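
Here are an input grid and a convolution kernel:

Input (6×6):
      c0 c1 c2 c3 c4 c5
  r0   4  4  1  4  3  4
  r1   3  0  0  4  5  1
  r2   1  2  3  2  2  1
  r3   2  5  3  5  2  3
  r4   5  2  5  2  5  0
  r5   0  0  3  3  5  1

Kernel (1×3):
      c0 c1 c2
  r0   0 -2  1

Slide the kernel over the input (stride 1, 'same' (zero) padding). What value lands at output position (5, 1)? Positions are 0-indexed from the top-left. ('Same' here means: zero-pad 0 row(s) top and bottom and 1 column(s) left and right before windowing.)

The receptive field on the zero-padded input at this output position is [0 0 3]. Elementwise product with the kernel and sum: 0·-2 + 3·1.

3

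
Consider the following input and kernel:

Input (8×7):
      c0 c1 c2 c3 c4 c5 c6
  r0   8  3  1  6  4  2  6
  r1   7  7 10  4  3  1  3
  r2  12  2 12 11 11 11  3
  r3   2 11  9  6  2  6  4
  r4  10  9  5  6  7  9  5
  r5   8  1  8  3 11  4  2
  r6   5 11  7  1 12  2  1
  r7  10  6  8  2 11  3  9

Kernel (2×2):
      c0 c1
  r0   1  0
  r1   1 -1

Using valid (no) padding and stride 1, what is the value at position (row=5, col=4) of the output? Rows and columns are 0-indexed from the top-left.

The receptive field on the input at this output position is [11 4 / 12 2]. Elementwise product with the kernel and sum: 11·1 + 12·1 + 2·-1.

21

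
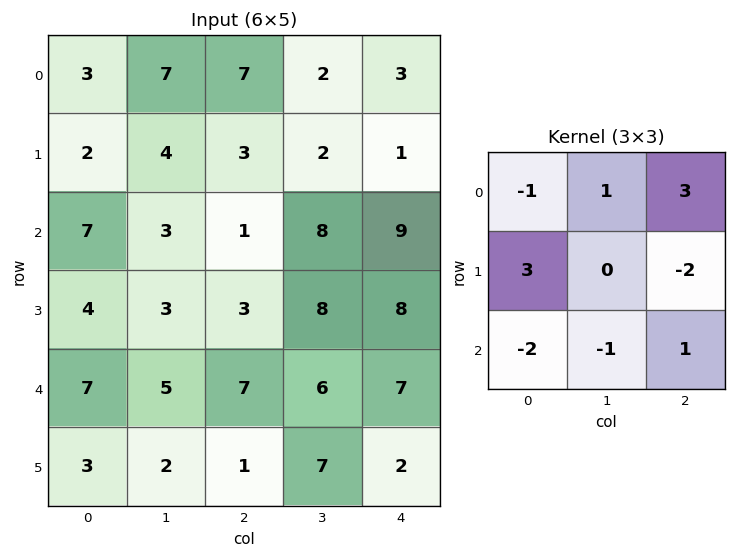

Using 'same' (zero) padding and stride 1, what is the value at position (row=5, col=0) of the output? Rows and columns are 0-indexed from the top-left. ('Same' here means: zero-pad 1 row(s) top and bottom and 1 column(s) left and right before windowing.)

18

The receptive field on the zero-padded input at this output position is [0 7 5 / 0 3 2 / 0 0 0]. Elementwise product with the kernel and sum: 0·-1 + 7·1 + 5·3 + 0·3 + 2·-2 + 0·-2 + 0·-1 + 0·1.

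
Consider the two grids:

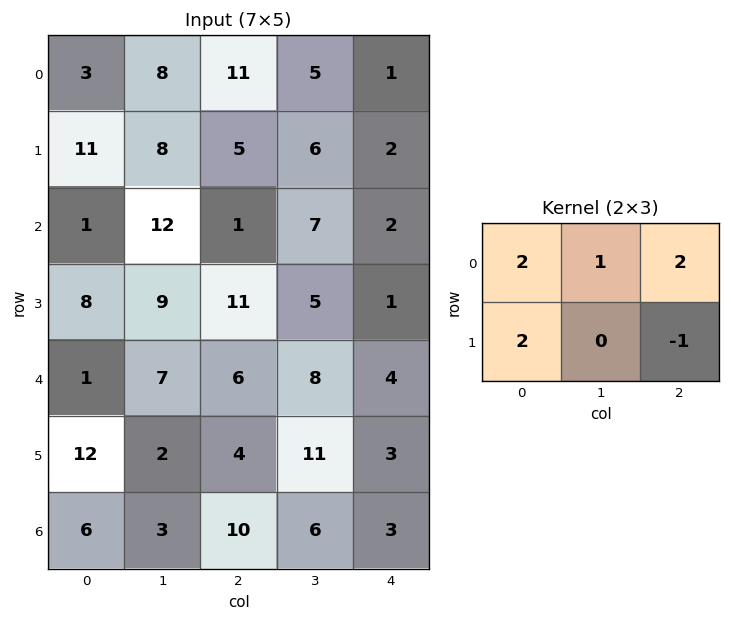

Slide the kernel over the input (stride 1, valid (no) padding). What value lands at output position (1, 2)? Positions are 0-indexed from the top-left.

The receptive field on the input at this output position is [5 6 2 / 1 7 2]. Elementwise product with the kernel and sum: 5·2 + 6·1 + 2·2 + 1·2 + 2·-1.

20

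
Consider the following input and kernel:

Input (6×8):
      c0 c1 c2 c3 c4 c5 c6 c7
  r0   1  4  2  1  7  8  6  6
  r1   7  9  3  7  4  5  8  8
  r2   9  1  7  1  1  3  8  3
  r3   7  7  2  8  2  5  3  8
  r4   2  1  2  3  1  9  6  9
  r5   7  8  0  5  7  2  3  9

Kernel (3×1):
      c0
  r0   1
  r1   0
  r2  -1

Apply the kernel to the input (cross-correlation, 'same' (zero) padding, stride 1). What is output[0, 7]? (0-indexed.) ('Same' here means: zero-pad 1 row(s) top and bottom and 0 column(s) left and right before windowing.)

-8

The receptive field on the zero-padded input at this output position is [0 / 6 / 8]. Elementwise product with the kernel and sum: 0·1 + 8·-1.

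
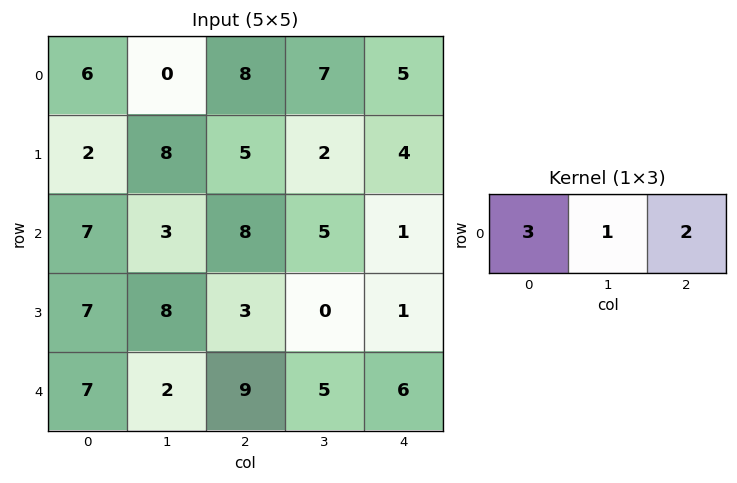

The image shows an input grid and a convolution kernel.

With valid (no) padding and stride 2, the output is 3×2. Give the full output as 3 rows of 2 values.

34 41
40 31
41 44

Output[0,0]: The receptive field on the input at this output position is [6 0 8]. Elementwise product with the kernel and sum: 6·3 + 0·1 + 8·2.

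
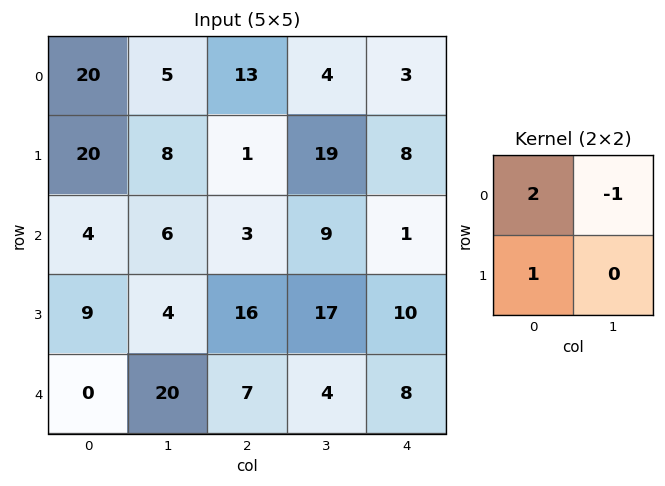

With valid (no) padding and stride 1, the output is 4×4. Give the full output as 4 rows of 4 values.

55 5 23 24
36 21 -14 39
11 13 13 34
14 12 22 28

Output[0,0]: The receptive field on the input at this output position is [20 5 / 20 8]. Elementwise product with the kernel and sum: 20·2 + 5·-1 + 20·1.
Output[0,1]: The receptive field on the input at this output position is [5 13 / 8 1]. Elementwise product with the kernel and sum: 5·2 + 13·-1 + 8·1.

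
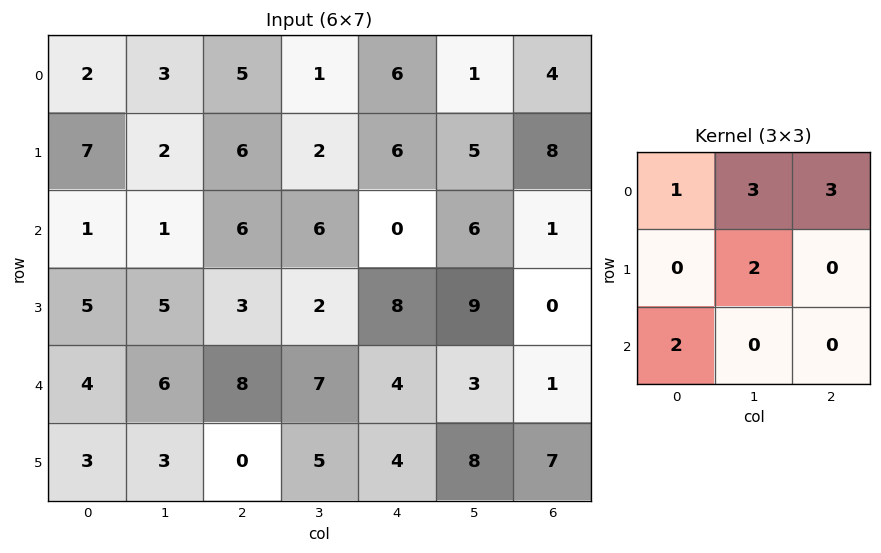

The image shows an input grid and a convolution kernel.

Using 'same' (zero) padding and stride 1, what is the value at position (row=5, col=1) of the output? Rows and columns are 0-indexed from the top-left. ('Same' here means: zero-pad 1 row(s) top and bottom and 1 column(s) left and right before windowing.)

52

The receptive field on the zero-padded input at this output position is [4 6 8 / 3 3 0 / 0 0 0]. Elementwise product with the kernel and sum: 4·1 + 6·3 + 8·3 + 3·2 + 0·2.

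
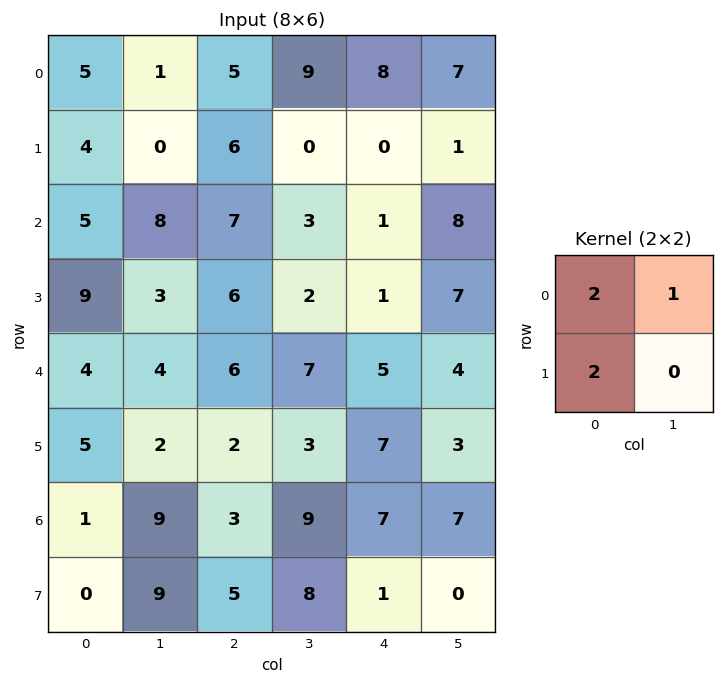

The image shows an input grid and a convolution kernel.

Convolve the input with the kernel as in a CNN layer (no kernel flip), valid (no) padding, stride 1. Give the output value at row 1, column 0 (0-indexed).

The receptive field on the input at this output position is [4 0 / 5 8]. Elementwise product with the kernel and sum: 4·2 + 0·1 + 5·2.

18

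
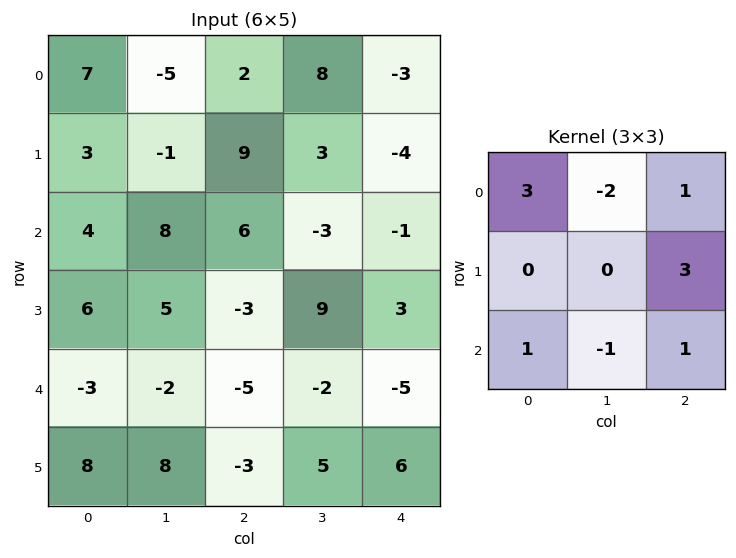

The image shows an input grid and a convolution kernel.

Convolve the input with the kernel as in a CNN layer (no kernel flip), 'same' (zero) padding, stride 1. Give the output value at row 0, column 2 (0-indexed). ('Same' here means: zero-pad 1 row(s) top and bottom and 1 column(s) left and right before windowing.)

The receptive field on the zero-padded input at this output position is [0 0 0 / -5 2 8 / -1 9 3]. Elementwise product with the kernel and sum: 0·3 + 0·-2 + 0·1 + 8·3 + -1·1 + 9·-1 + 3·1.

17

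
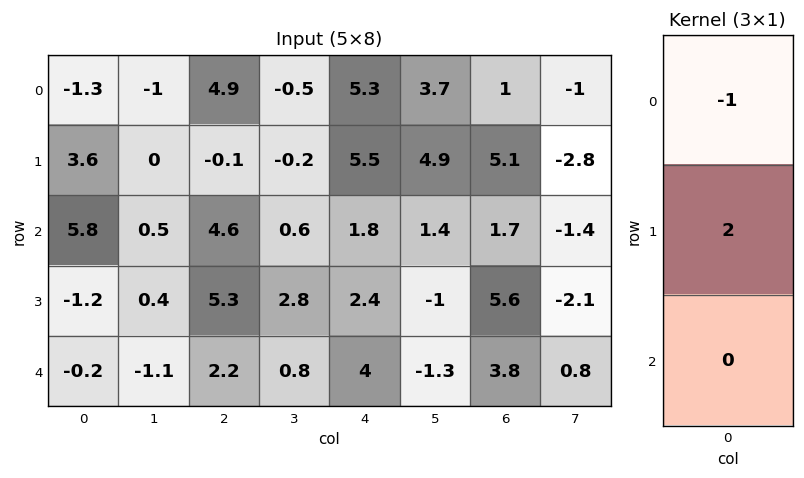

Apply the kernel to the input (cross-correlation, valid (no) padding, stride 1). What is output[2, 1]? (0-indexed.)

The receptive field on the input at this output position is [0.5 / 0.4 / -1.1]. Elementwise product with the kernel and sum: 0.5·-1 + 0.4·2.

0.3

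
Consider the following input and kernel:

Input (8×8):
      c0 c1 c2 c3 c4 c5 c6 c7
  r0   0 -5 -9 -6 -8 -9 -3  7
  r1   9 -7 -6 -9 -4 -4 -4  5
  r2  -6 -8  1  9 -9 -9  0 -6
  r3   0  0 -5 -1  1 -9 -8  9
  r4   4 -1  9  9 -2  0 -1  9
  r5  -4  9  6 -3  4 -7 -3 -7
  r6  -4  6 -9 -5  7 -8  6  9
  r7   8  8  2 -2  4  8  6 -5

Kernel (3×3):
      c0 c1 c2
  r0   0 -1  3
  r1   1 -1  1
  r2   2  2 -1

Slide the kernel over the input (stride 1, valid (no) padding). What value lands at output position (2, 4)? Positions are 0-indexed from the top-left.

The receptive field on the input at this output position is [-9 -9 0 / 1 -9 -8 / -2 0 -1]. Elementwise product with the kernel and sum: -9·-1 + 0·3 + 1·1 + -9·-1 + -8·1 + -2·2 + 0·2 + -1·-1.

8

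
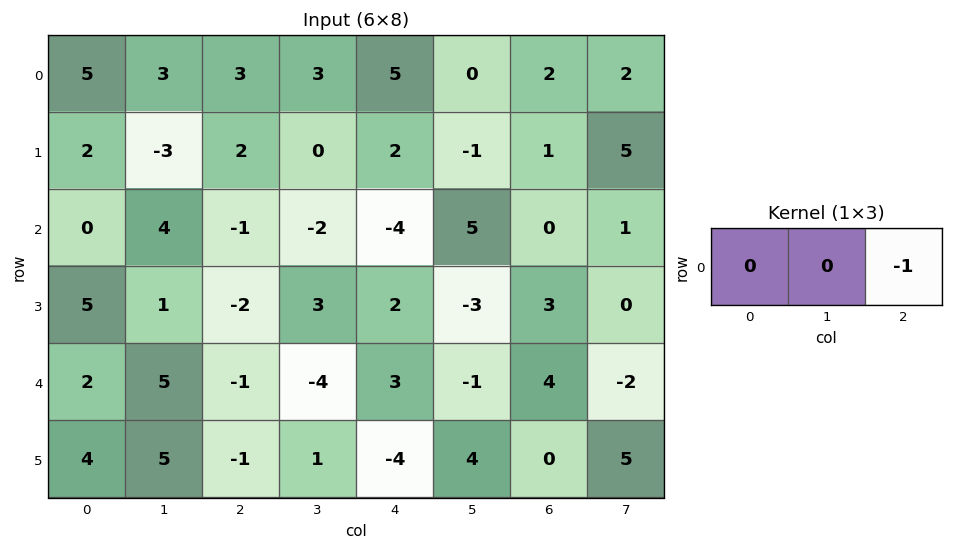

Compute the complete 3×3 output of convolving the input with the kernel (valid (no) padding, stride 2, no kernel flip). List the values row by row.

-3 -5 -2
1 4 0
1 -3 -4

Output[0,0]: The receptive field on the input at this output position is [5 3 3]. Elementwise product with the kernel and sum: 3·-1.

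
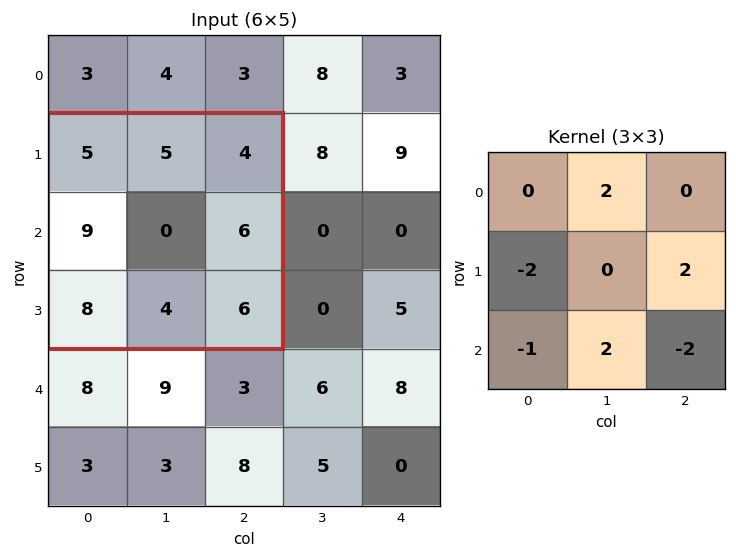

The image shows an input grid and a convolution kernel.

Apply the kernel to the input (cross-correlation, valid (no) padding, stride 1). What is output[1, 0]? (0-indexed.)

-8

The receptive field on the input at this output position is [5 5 4 / 9 0 6 / 8 4 6]. Elementwise product with the kernel and sum: 5·2 + 9·-2 + 6·2 + 8·-1 + 4·2 + 6·-2.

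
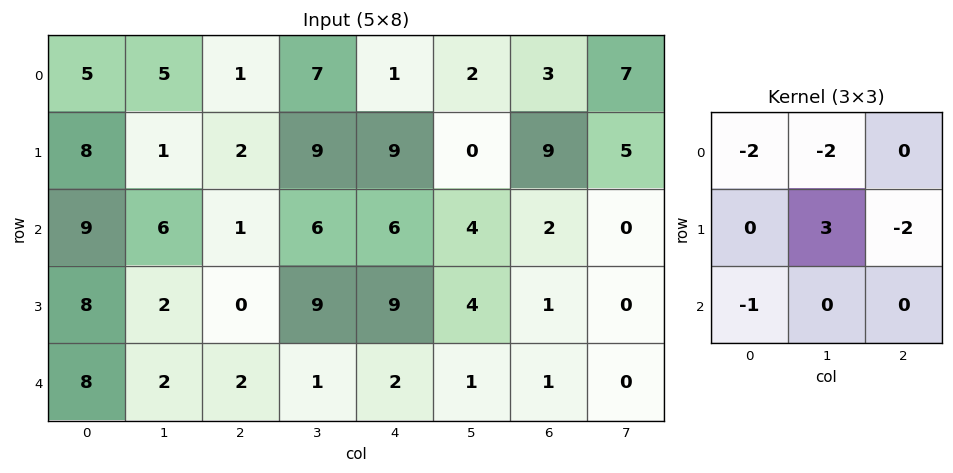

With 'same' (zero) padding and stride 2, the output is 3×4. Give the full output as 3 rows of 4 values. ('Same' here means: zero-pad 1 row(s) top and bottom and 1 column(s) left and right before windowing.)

5 -12 -10 -5
-1 -17 -35 -16
4 0 -32 -7

Output[0,0]: The receptive field on the zero-padded input at this output position is [0 0 0 / 0 5 5 / 0 8 1]. Elementwise product with the kernel and sum: 0·-2 + 0·-2 + 5·3 + 5·-2 + 0·-1.
Output[0,1]: The receptive field on the zero-padded input at this output position is [0 0 0 / 5 1 7 / 1 2 9]. Elementwise product with the kernel and sum: 0·-2 + 0·-2 + 1·3 + 7·-2 + 1·-1.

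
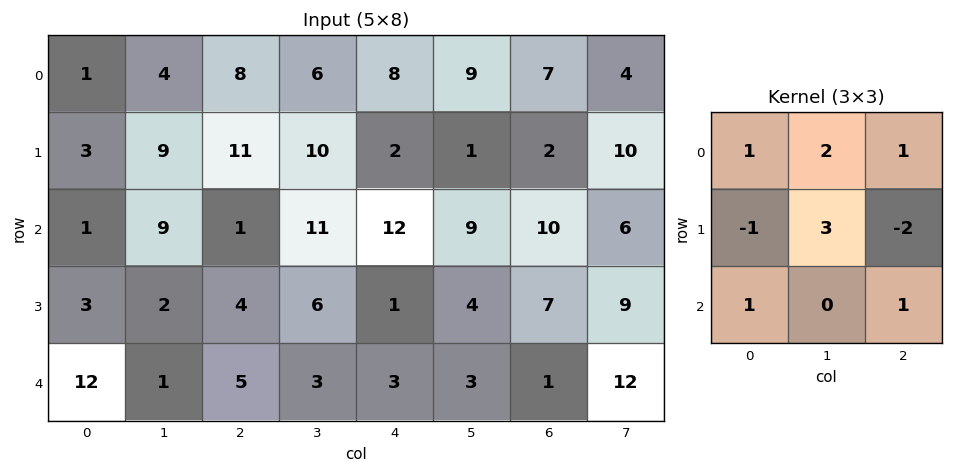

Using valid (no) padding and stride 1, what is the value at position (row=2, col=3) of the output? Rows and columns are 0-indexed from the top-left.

The receptive field on the input at this output position is [11 12 9 / 6 1 4 / 3 3 3]. Elementwise product with the kernel and sum: 11·1 + 12·2 + 9·1 + 6·-1 + 1·3 + 4·-2 + 3·1 + 3·1.

39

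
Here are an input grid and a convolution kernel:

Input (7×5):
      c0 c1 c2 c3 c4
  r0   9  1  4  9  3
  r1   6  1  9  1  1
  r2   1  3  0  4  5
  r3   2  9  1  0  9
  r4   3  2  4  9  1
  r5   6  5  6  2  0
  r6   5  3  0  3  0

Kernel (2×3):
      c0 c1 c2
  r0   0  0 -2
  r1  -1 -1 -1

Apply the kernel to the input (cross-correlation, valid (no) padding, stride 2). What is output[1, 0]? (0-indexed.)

-12

The receptive field on the input at this output position is [1 3 0 / 2 9 1]. Elementwise product with the kernel and sum: 0·-2 + 2·-1 + 9·-1 + 1·-1.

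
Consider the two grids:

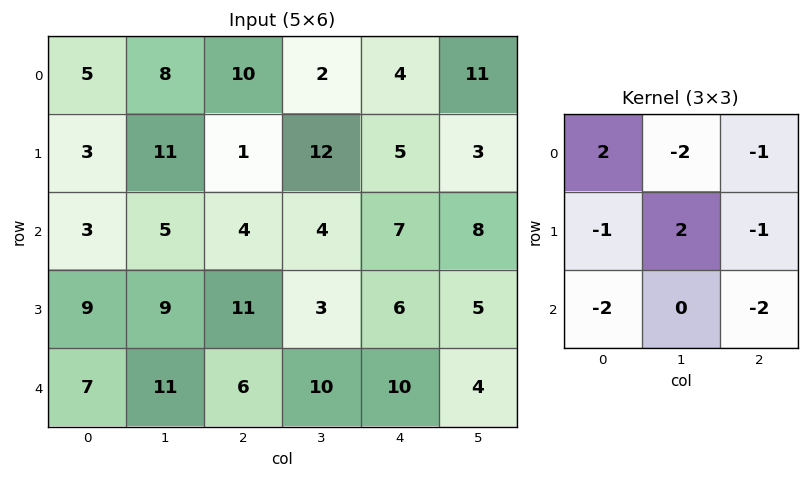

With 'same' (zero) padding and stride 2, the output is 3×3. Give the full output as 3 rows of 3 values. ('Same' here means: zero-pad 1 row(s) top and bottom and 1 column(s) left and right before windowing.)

Output[0,0]: The receptive field on the zero-padded input at this output position is [0 0 0 / 0 5 8 / 0 3 11]. Elementwise product with the kernel and sum: 0·2 + 0·-2 + 0·-1 + 0·-1 + 5·2 + 8·-1 + 0·-2 + 11·-2.
Output[0,1]: The receptive field on the zero-padded input at this output position is [0 0 0 / 8 10 2 / 11 1 12]. Elementwise product with the kernel and sum: 0·2 + 0·-2 + 0·-1 + 8·-1 + 10·2 + 2·-1 + 11·-2 + 12·-2.

-20 -36 -35
-34 -17 -3
-24 -16 -5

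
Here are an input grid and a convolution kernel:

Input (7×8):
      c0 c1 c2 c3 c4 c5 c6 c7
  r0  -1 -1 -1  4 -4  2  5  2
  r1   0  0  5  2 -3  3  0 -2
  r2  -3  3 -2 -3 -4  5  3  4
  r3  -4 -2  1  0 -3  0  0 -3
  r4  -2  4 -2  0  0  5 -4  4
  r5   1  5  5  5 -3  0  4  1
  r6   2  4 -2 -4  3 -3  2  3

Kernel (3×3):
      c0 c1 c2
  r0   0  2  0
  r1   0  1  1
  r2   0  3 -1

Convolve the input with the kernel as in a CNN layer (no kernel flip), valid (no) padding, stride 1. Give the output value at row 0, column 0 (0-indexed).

14

The receptive field on the input at this output position is [-1 -1 -1 / 0 0 5 / -3 3 -2]. Elementwise product with the kernel and sum: -1·2 + 0·1 + 5·1 + 3·3 + -2·-1.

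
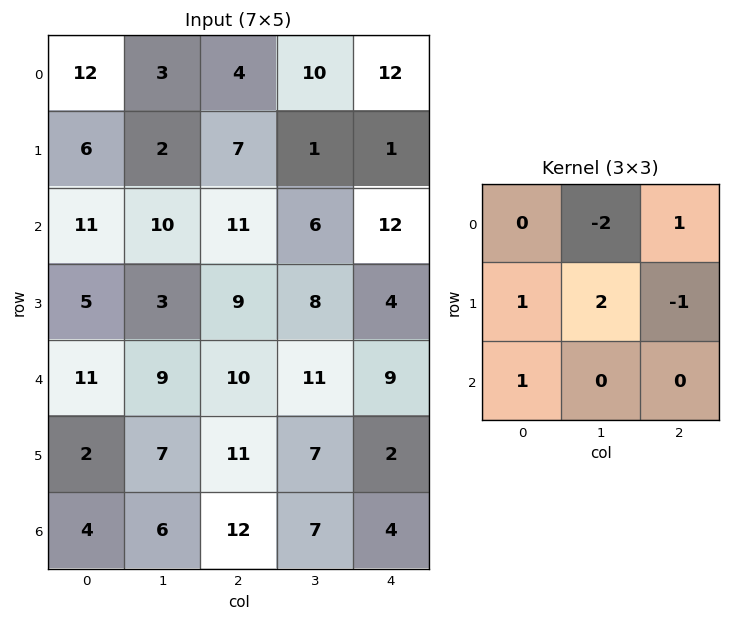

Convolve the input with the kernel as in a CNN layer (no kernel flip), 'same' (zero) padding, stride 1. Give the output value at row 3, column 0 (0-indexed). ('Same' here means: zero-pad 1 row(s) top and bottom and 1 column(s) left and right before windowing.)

-5

The receptive field on the zero-padded input at this output position is [0 11 10 / 0 5 3 / 0 11 9]. Elementwise product with the kernel and sum: 11·-2 + 10·1 + 0·1 + 5·2 + 3·-1 + 0·1.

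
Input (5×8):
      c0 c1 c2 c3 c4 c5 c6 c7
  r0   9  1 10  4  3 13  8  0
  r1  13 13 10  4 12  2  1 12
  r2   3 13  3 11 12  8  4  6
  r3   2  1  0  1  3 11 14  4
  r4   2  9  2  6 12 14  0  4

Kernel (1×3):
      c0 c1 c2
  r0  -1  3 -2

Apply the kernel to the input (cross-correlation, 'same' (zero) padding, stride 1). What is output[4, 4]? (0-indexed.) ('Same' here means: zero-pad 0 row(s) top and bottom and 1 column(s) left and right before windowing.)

2

The receptive field on the zero-padded input at this output position is [6 12 14]. Elementwise product with the kernel and sum: 6·-1 + 12·3 + 14·-2.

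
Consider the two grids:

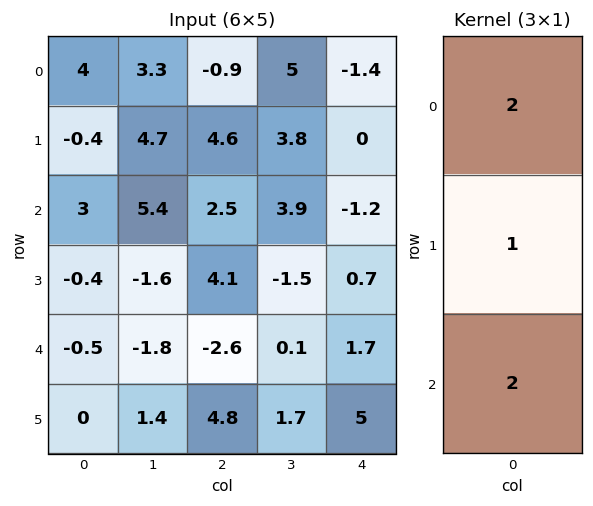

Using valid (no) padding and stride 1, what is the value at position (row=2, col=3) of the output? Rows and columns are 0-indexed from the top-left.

The receptive field on the input at this output position is [3.9 / -1.5 / 0.1]. Elementwise product with the kernel and sum: 3.9·2 + -1.5·1 + 0.1·2.

6.5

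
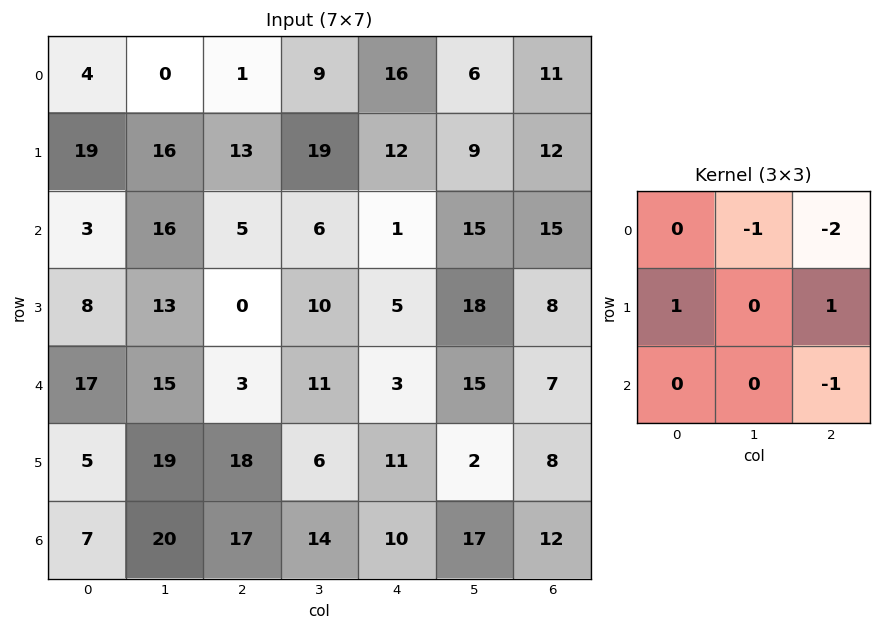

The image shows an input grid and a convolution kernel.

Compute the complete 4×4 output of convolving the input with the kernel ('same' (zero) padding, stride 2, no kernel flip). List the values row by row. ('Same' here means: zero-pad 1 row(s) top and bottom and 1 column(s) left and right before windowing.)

-16 -10 6 6
-48 -39 -27 3
-38 0 -17 7
-23 4 16 9

Output[0,0]: The receptive field on the zero-padded input at this output position is [0 0 0 / 0 4 0 / 0 19 16]. Elementwise product with the kernel and sum: 0·-1 + 0·-2 + 0·1 + 0·1 + 16·-1.
Output[0,1]: The receptive field on the zero-padded input at this output position is [0 0 0 / 0 1 9 / 16 13 19]. Elementwise product with the kernel and sum: 0·-1 + 0·-2 + 0·1 + 9·1 + 19·-1.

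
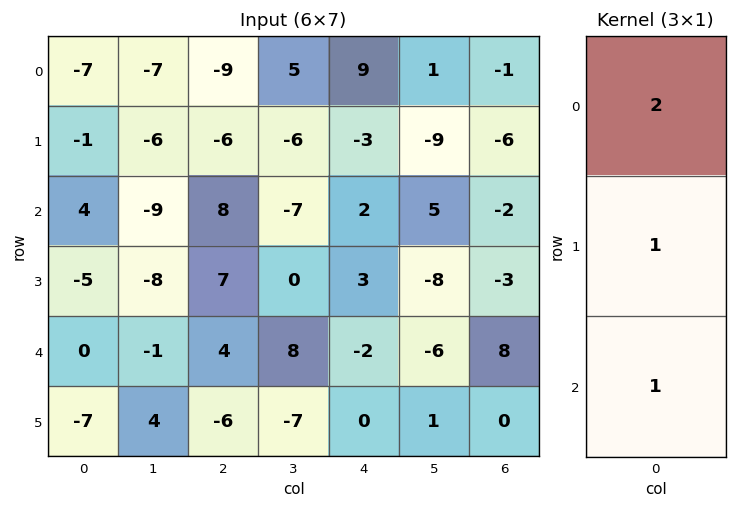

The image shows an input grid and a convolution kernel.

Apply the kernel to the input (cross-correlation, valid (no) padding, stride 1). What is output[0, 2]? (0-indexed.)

-16

The receptive field on the input at this output position is [-9 / -6 / 8]. Elementwise product with the kernel and sum: -9·2 + -6·1 + 8·1.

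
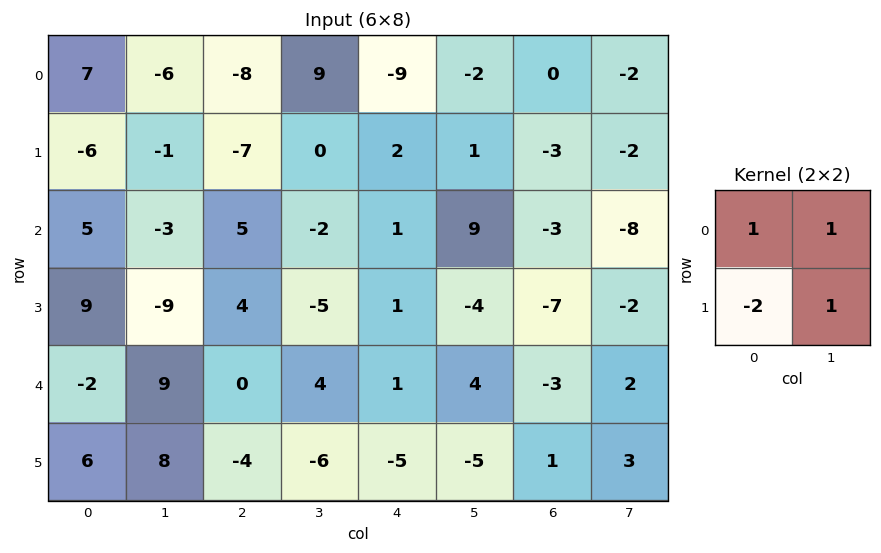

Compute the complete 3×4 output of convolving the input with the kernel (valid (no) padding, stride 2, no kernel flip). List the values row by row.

Output[0,0]: The receptive field on the input at this output position is [7 -6 / -6 -1]. Elementwise product with the kernel and sum: 7·1 + -6·1 + -6·-2 + -1·1.

12 15 -14 2
-25 -10 4 1
3 6 10 0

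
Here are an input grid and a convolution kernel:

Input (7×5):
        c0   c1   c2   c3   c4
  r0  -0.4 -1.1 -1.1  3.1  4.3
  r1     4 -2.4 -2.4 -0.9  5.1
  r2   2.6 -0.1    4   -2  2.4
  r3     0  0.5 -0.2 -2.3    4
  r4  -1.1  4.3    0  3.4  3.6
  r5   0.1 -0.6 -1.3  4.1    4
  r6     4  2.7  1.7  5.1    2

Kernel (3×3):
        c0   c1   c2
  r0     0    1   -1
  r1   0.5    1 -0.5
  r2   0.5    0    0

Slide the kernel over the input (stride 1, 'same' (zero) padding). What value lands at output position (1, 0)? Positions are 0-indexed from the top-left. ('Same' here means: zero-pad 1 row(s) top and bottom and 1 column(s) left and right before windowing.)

5.9

The receptive field on the zero-padded input at this output position is [0 -0.4 -1.1 / 0 4 -2.4 / 0 2.6 -0.1]. Elementwise product with the kernel and sum: -0.4·1 + -1.1·-1 + 0·0.5 + 4·1 + -2.4·-0.5 + 0·0.5.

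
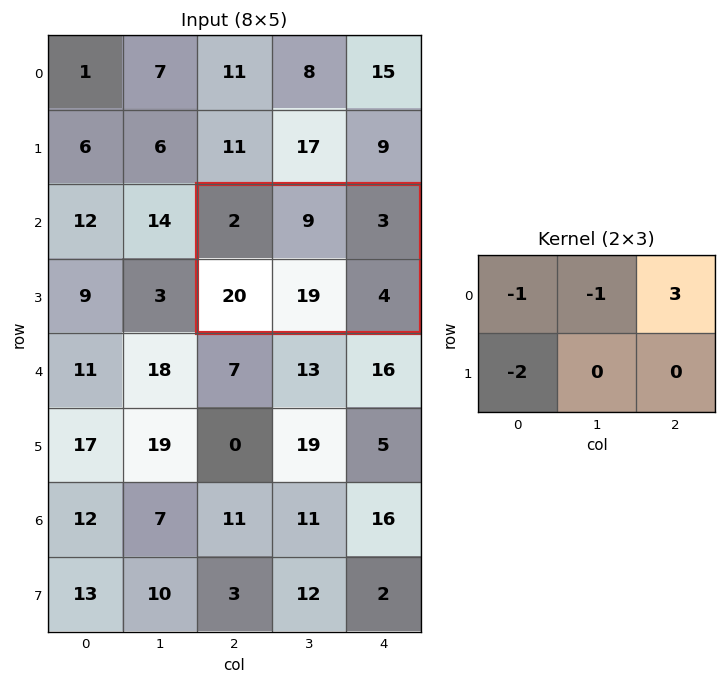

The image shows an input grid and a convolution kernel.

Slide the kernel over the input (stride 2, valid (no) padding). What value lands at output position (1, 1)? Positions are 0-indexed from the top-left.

-42

The receptive field on the input at this output position is [2 9 3 / 20 19 4]. Elementwise product with the kernel and sum: 2·-1 + 9·-1 + 3·3 + 20·-2.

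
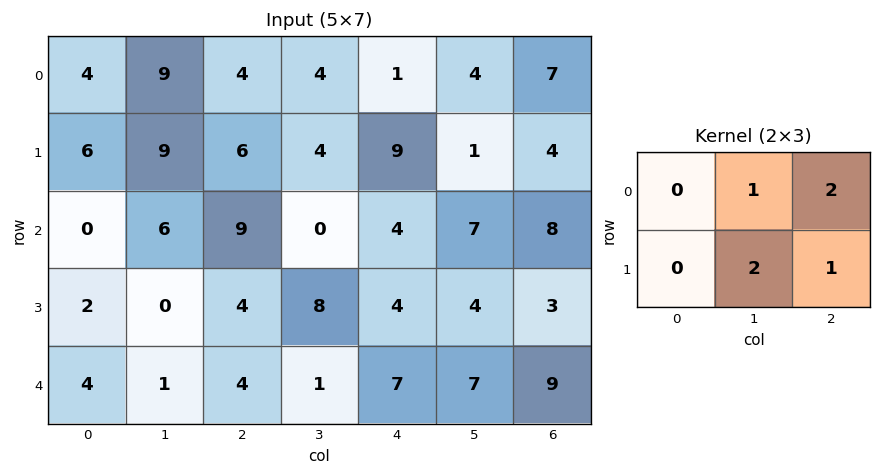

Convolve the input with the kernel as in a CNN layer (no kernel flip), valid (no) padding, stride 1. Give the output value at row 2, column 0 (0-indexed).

The receptive field on the input at this output position is [0 6 9 / 2 0 4]. Elementwise product with the kernel and sum: 6·1 + 9·2 + 0·2 + 4·1.

28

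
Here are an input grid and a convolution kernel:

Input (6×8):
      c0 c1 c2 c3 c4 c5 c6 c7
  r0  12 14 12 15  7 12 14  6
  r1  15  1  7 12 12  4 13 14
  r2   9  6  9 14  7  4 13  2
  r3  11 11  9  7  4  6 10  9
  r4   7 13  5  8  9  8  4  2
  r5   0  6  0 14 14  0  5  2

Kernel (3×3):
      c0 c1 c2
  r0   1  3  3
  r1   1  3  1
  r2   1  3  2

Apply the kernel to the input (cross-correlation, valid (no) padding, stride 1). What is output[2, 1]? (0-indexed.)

164

The receptive field on the input at this output position is [6 9 14 / 11 9 7 / 13 5 8]. Elementwise product with the kernel and sum: 6·1 + 9·3 + 14·3 + 11·1 + 9·3 + 7·1 + 13·1 + 5·3 + 8·2.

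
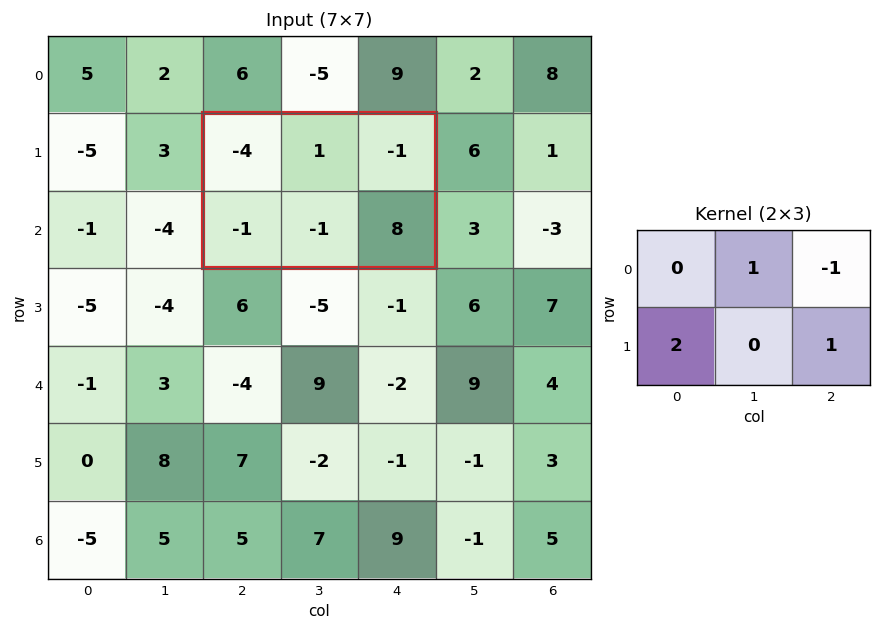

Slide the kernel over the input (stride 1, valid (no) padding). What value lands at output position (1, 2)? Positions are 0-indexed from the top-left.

8

The receptive field on the input at this output position is [-4 1 -1 / -1 -1 8]. Elementwise product with the kernel and sum: 1·1 + -1·-1 + -1·2 + 8·1.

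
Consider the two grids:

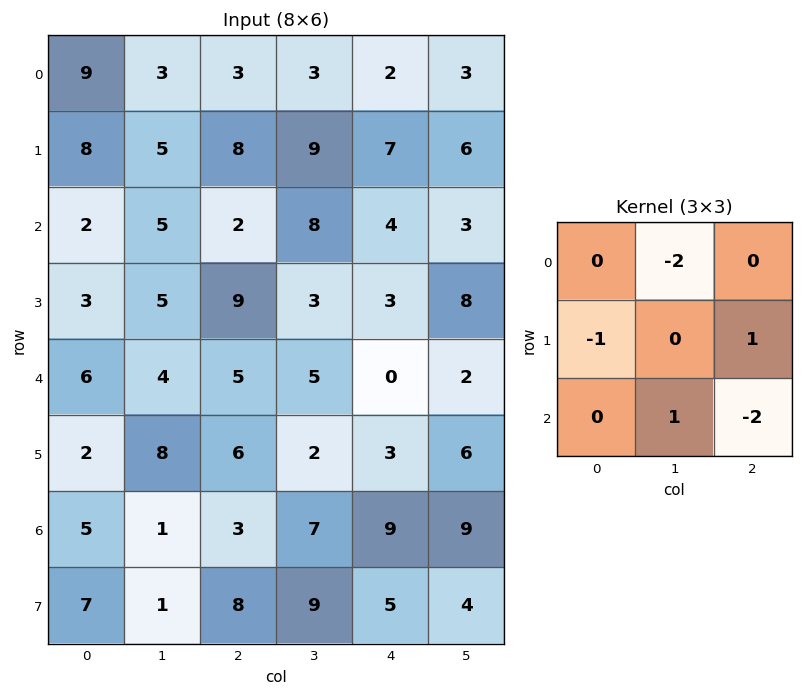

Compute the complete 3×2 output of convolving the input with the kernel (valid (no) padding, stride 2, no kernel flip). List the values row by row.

Output[0,0]: The receptive field on the input at this output position is [9 3 3 / 8 5 8 / 2 5 2]. Elementwise product with the kernel and sum: 3·-2 + 8·-1 + 8·1 + 5·1 + 2·-2.

-5 -7
-10 -17
-9 -24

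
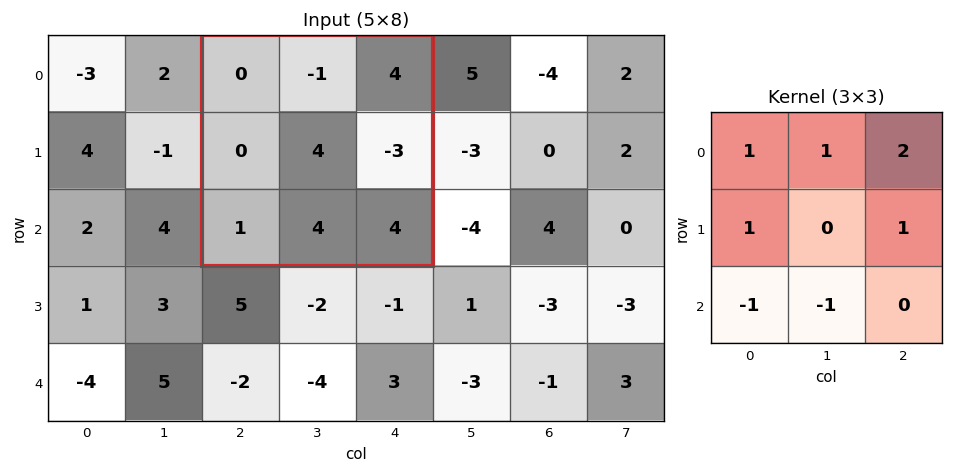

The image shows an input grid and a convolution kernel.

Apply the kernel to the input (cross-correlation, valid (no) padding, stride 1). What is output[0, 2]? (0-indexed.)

The receptive field on the input at this output position is [0 -1 4 / 0 4 -3 / 1 4 4]. Elementwise product with the kernel and sum: 0·1 + -1·1 + 4·2 + 0·1 + -3·1 + 1·-1 + 4·-1.

-1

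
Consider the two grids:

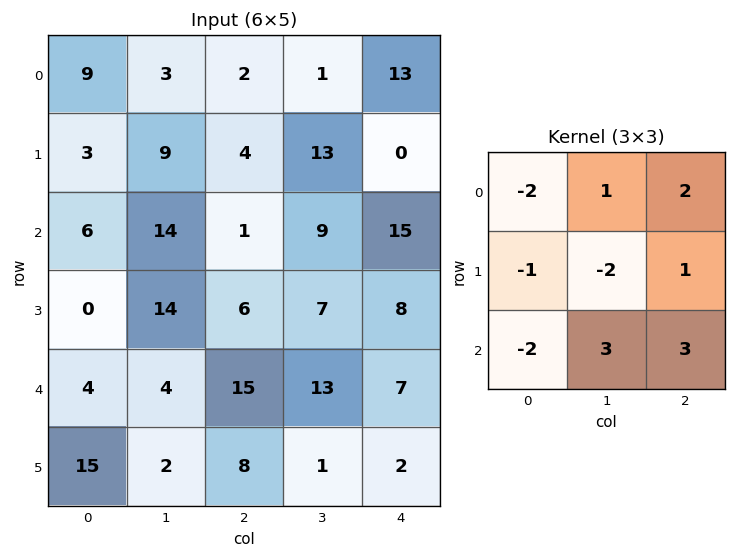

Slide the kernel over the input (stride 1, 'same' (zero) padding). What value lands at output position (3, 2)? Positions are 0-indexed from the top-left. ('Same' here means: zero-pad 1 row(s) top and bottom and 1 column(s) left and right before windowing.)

48

The receptive field on the zero-padded input at this output position is [14 1 9 / 14 6 7 / 4 15 13]. Elementwise product with the kernel and sum: 14·-2 + 1·1 + 9·2 + 14·-1 + 6·-2 + 7·1 + 4·-2 + 15·3 + 13·3.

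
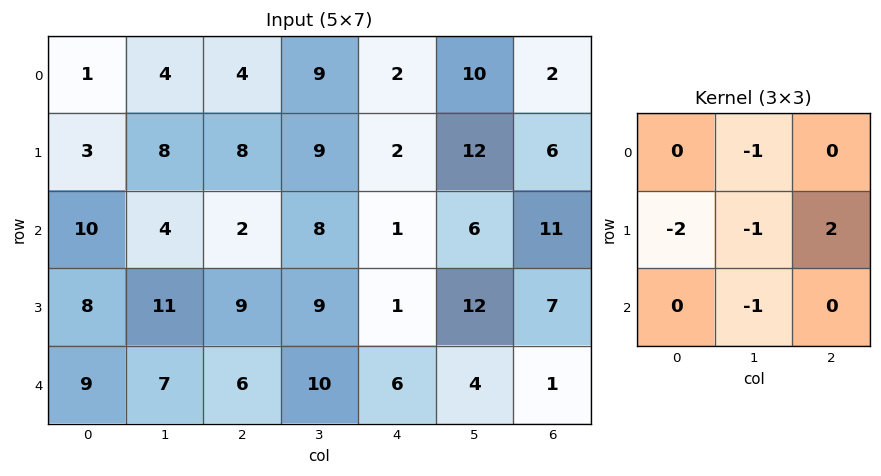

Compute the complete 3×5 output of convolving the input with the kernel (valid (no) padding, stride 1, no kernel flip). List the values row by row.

-6 -12 -38 1 -20
-39 -11 -28 -8 -10
-20 -21 -43 -2 -10

Output[0,0]: The receptive field on the input at this output position is [1 4 4 / 3 8 8 / 10 4 2]. Elementwise product with the kernel and sum: 4·-1 + 3·-2 + 8·-1 + 8·2 + 4·-1.
Output[0,1]: The receptive field on the input at this output position is [4 4 9 / 8 8 9 / 4 2 8]. Elementwise product with the kernel and sum: 4·-1 + 8·-2 + 8·-1 + 9·2 + 2·-1.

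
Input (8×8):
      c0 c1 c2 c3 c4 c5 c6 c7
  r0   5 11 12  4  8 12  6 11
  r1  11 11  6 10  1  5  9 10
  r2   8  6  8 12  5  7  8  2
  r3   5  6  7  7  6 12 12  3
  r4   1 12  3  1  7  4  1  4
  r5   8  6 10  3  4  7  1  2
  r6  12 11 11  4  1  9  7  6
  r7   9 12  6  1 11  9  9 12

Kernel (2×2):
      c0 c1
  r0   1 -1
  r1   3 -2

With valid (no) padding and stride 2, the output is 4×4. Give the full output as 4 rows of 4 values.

5 6 -11 2
5 3 -8 36
1 26 1 -4
4 23 7 4

Output[0,0]: The receptive field on the input at this output position is [5 11 / 11 11]. Elementwise product with the kernel and sum: 5·1 + 11·-1 + 11·3 + 11·-2.
Output[0,1]: The receptive field on the input at this output position is [12 4 / 6 10]. Elementwise product with the kernel and sum: 12·1 + 4·-1 + 6·3 + 10·-2.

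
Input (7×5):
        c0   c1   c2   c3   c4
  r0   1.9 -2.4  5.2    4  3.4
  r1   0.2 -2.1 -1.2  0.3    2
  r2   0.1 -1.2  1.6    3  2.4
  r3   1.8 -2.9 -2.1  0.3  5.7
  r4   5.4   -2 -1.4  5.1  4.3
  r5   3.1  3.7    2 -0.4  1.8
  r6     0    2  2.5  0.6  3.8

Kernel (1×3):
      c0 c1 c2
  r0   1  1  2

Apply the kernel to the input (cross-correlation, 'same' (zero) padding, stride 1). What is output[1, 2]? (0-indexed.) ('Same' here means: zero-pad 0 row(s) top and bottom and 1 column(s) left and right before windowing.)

The receptive field on the zero-padded input at this output position is [-2.1 -1.2 0.3]. Elementwise product with the kernel and sum: -2.1·1 + -1.2·1 + 0.3·2.

-2.7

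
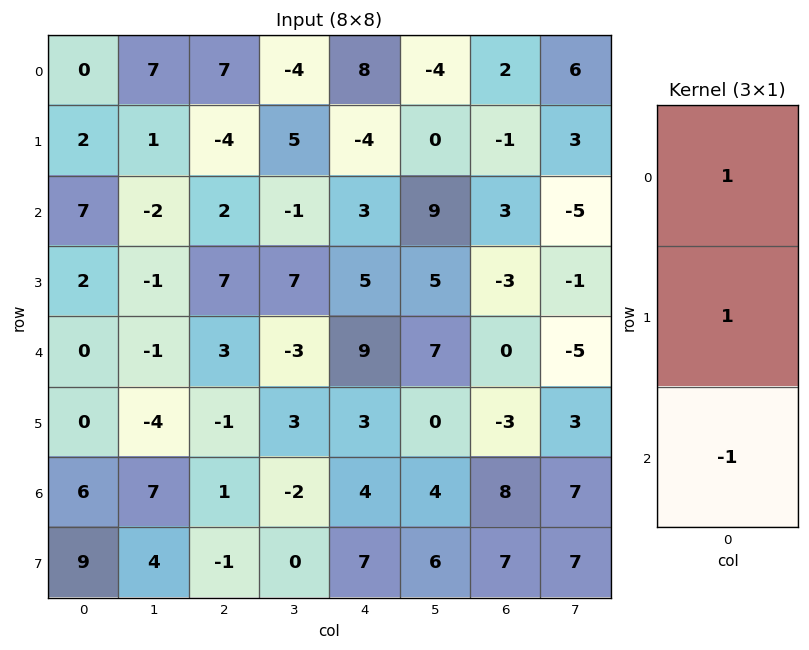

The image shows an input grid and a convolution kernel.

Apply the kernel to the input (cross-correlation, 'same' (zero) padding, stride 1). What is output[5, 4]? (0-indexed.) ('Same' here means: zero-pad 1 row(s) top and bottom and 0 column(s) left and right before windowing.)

8

The receptive field on the zero-padded input at this output position is [9 / 3 / 4]. Elementwise product with the kernel and sum: 9·1 + 3·1 + 4·-1.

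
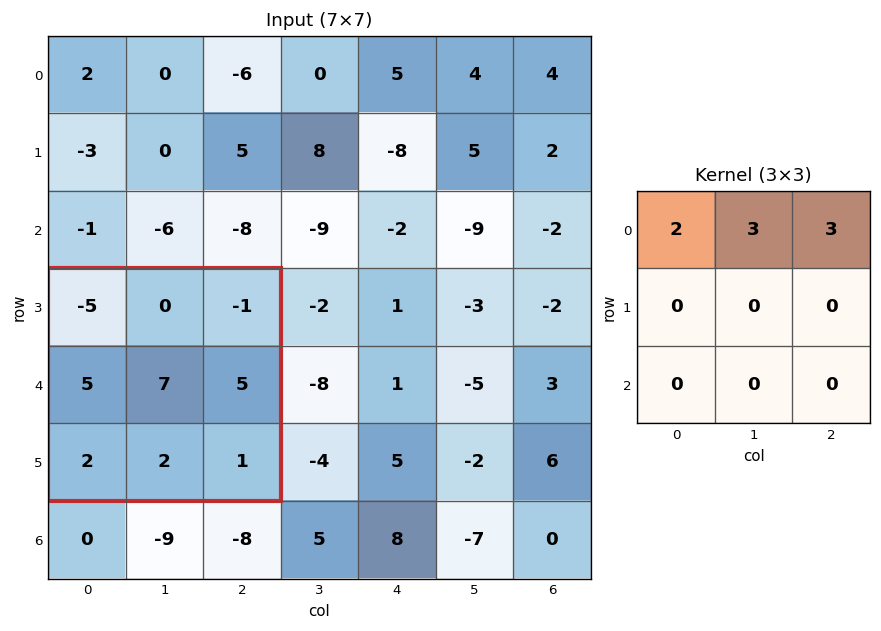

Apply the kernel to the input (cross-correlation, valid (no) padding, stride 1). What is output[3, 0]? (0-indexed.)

-13

The receptive field on the input at this output position is [-5 0 -1 / 5 7 5 / 2 2 1]. Elementwise product with the kernel and sum: -5·2 + 0·3 + -1·3.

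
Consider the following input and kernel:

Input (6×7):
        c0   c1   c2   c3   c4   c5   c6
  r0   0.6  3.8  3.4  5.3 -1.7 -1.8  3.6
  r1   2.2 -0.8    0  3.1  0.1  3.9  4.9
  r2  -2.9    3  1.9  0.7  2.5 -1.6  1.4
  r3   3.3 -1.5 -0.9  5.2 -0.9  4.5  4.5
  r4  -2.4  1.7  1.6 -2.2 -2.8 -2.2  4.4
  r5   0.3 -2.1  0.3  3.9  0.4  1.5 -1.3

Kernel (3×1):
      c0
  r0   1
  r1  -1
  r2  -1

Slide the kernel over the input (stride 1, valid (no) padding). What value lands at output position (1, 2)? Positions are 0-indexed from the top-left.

-1

The receptive field on the input at this output position is [0 / 1.9 / -0.9]. Elementwise product with the kernel and sum: 0·1 + 1.9·-1 + -0.9·-1.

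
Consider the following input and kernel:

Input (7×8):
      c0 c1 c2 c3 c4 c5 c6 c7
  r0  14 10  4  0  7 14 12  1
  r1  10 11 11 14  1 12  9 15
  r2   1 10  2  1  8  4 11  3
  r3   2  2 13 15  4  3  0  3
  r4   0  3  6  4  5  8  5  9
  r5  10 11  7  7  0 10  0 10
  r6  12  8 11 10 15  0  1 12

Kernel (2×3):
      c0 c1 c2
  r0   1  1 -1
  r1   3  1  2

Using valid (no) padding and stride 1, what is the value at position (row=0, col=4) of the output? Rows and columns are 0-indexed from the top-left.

The receptive field on the input at this output position is [7 14 12 / 1 12 9]. Elementwise product with the kernel and sum: 7·1 + 14·1 + 12·-1 + 1·3 + 12·1 + 9·2.

42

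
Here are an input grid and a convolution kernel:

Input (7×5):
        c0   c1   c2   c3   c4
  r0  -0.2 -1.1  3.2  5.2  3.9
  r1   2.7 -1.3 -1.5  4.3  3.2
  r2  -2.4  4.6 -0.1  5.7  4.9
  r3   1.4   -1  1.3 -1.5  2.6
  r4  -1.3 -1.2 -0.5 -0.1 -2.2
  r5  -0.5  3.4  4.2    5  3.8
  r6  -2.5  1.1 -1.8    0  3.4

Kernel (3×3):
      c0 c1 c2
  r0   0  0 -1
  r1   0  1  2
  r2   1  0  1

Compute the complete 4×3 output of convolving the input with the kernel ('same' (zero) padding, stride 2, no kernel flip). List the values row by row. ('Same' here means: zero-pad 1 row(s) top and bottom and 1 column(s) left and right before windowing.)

-3.7 16.6 8.2
7.1 4.5 3.4
0.7 9.2 2.8
-3.7 -6.8 3.4

Output[0,0]: The receptive field on the zero-padded input at this output position is [0 0 0 / 0 -0.2 -1.1 / 0 2.7 -1.3]. Elementwise product with the kernel and sum: 0·-1 + -0.2·1 + -1.1·2 + 0·1 + -1.3·1.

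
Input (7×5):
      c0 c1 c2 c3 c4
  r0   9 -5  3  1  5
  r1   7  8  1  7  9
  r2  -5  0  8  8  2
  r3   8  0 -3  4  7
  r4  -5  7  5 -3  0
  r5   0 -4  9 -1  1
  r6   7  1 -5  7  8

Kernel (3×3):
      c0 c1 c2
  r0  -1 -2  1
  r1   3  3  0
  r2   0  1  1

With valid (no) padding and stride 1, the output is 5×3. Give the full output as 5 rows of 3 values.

57 43 34
-40 22 53
49 -15 -22
0 54 8
-20 -3 40

Output[0,0]: The receptive field on the input at this output position is [9 -5 3 / 7 8 1 / -5 0 8]. Elementwise product with the kernel and sum: 9·-1 + -5·-2 + 3·1 + 7·3 + 8·3 + 0·1 + 8·1.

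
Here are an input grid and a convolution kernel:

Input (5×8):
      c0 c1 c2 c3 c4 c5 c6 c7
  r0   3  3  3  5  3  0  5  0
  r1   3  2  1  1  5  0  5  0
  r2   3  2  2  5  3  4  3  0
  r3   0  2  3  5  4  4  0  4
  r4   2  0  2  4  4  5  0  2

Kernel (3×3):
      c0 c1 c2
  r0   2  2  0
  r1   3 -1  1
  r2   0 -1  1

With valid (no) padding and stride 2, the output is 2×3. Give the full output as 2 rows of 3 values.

20 21 25
13 22 17

Output[0,0]: The receptive field on the input at this output position is [3 3 3 / 3 2 1 / 3 2 2]. Elementwise product with the kernel and sum: 3·2 + 3·2 + 3·3 + 2·-1 + 1·1 + 2·-1 + 2·1.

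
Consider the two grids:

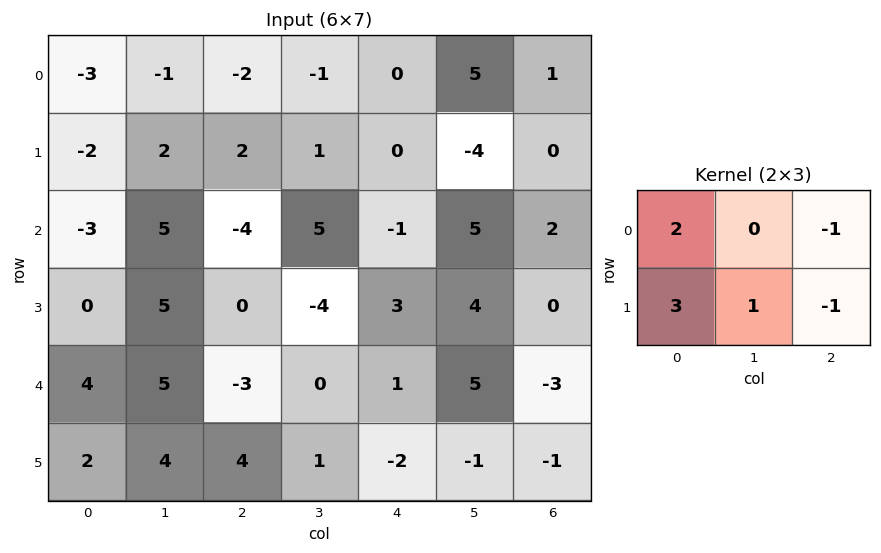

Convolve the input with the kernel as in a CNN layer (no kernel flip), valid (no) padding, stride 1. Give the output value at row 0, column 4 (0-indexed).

The receptive field on the input at this output position is [0 5 1 / 0 -4 0]. Elementwise product with the kernel and sum: 0·2 + 1·-1 + 0·3 + -4·1 + 0·-1.

-5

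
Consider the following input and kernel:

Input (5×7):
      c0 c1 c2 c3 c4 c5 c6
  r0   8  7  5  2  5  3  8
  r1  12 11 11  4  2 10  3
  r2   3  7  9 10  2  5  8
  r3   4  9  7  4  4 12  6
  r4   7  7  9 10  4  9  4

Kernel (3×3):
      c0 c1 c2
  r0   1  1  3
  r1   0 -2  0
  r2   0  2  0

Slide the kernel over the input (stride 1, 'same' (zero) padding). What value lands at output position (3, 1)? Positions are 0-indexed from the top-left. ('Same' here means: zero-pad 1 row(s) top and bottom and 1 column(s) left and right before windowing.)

The receptive field on the zero-padded input at this output position is [3 7 9 / 4 9 7 / 7 7 9]. Elementwise product with the kernel and sum: 3·1 + 7·1 + 9·3 + 9·-2 + 7·2.

33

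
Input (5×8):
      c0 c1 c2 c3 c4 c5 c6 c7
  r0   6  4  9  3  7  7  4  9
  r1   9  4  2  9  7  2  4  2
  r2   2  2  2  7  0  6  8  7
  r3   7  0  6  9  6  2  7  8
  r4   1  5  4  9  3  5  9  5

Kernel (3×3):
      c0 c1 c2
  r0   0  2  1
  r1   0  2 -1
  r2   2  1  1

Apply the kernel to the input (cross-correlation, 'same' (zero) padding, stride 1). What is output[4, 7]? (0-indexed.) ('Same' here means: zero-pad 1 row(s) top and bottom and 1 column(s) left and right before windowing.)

The receptive field on the zero-padded input at this output position is [7 8 0 / 9 5 0 / 0 0 0]. Elementwise product with the kernel and sum: 8·2 + 0·1 + 5·2 + 0·-1 + 0·2 + 0·1 + 0·1.

26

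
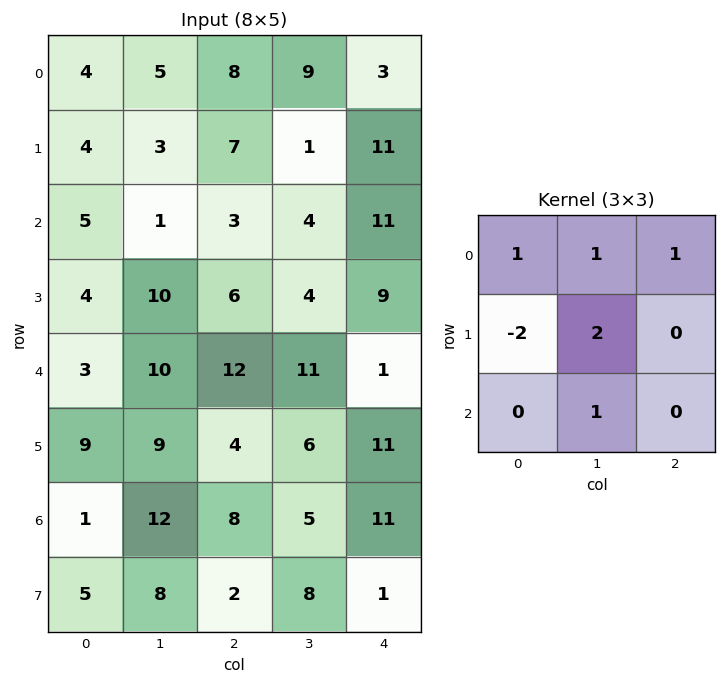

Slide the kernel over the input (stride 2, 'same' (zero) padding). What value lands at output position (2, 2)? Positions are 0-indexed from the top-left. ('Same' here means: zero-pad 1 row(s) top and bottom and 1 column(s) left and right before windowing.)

The receptive field on the zero-padded input at this output position is [4 9 0 / 11 1 0 / 6 11 0]. Elementwise product with the kernel and sum: 4·1 + 9·1 + 0·1 + 11·-2 + 1·2 + 11·1.

4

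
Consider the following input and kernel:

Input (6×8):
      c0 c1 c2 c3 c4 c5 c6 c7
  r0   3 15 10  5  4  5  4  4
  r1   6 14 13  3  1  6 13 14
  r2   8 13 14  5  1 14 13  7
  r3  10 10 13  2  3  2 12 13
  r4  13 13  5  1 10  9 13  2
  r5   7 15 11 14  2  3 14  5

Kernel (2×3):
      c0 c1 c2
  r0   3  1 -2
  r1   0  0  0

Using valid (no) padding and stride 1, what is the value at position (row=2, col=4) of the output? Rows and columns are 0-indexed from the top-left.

The receptive field on the input at this output position is [1 14 13 / 3 2 12]. Elementwise product with the kernel and sum: 1·3 + 14·1 + 13·-2.

-9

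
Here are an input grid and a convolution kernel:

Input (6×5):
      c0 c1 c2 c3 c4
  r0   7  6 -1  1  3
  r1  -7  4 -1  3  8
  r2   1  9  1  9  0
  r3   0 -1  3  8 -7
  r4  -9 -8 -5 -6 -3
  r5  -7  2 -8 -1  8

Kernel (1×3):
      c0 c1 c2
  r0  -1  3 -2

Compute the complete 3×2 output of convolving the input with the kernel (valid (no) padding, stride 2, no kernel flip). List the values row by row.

13 -2
24 26
-5 -7

Output[0,0]: The receptive field on the input at this output position is [7 6 -1]. Elementwise product with the kernel and sum: 7·-1 + 6·3 + -1·-2.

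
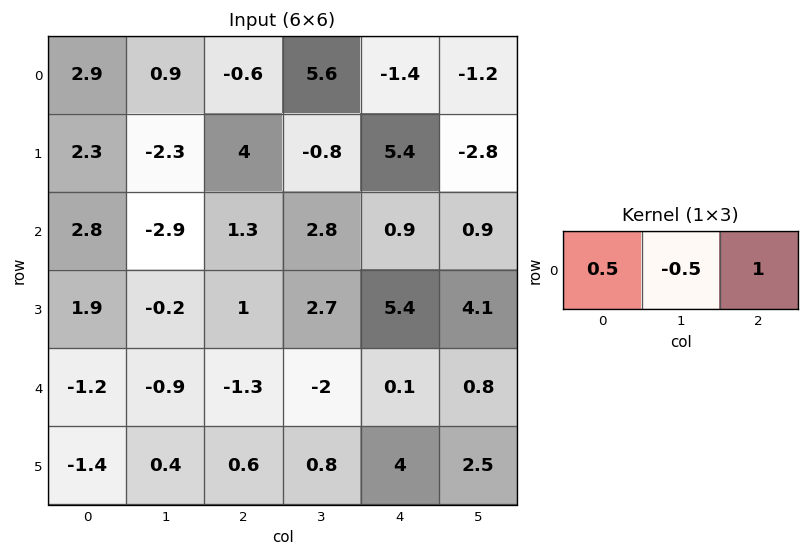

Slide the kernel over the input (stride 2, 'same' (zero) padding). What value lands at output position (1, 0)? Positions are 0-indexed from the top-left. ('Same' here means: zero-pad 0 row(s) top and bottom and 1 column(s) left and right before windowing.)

The receptive field on the zero-padded input at this output position is [0 2.8 -2.9]. Elementwise product with the kernel and sum: 0·0.5 + 2.8·-0.5 + -2.9·1.

-4.3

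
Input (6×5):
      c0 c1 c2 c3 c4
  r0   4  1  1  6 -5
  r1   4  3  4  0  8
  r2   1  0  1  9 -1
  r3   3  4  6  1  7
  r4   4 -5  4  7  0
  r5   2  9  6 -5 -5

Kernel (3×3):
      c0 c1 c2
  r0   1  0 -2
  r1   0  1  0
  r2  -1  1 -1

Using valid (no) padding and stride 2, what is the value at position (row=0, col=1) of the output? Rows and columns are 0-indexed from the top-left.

20

The receptive field on the input at this output position is [1 6 -5 / 4 0 8 / 1 9 -1]. Elementwise product with the kernel and sum: 1·1 + -5·-2 + 0·1 + 1·-1 + 9·1 + -1·-1.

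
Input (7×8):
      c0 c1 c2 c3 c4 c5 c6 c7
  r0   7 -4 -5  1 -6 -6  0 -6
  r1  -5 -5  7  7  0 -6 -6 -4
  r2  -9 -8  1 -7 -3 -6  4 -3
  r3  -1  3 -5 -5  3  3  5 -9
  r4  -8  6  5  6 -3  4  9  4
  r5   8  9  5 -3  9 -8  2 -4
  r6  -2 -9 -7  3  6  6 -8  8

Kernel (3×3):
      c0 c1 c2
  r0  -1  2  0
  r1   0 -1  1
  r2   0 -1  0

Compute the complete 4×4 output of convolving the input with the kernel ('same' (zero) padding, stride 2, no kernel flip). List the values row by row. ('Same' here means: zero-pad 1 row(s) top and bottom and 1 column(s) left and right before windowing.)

-6 -1 0 0
-8 16 -13 -18
4 -17 9 0
9 11 21 28

Output[0,0]: The receptive field on the zero-padded input at this output position is [0 0 0 / 0 7 -4 / 0 -5 -5]. Elementwise product with the kernel and sum: 0·-1 + 0·2 + 7·-1 + -4·1 + -5·-1.
Output[0,1]: The receptive field on the zero-padded input at this output position is [0 0 0 / -4 -5 1 / -5 7 7]. Elementwise product with the kernel and sum: 0·-1 + 0·2 + -5·-1 + 1·1 + 7·-1.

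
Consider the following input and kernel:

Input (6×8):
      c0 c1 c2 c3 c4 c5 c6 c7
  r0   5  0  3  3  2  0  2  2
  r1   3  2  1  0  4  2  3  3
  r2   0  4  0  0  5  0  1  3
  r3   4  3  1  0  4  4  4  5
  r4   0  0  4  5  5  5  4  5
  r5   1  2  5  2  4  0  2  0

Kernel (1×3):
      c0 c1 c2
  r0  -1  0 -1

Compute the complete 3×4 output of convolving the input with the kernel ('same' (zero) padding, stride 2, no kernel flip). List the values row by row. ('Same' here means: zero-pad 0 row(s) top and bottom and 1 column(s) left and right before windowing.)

0 -3 -3 -2
-4 -4 0 -3
0 -5 -10 -10

Output[0,0]: The receptive field on the zero-padded input at this output position is [0 5 0]. Elementwise product with the kernel and sum: 0·-1 + 0·-1.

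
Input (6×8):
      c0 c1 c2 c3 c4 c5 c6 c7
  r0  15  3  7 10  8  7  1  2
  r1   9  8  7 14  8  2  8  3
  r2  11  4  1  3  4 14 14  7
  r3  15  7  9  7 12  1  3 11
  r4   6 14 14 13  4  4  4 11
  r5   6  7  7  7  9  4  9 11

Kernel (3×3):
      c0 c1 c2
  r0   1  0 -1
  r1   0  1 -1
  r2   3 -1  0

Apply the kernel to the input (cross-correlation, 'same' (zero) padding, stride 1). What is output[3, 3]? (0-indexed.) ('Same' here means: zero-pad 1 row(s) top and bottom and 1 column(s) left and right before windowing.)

21

The receptive field on the zero-padded input at this output position is [1 3 4 / 9 7 12 / 14 13 4]. Elementwise product with the kernel and sum: 1·1 + 4·-1 + 7·1 + 12·-1 + 14·3 + 13·-1.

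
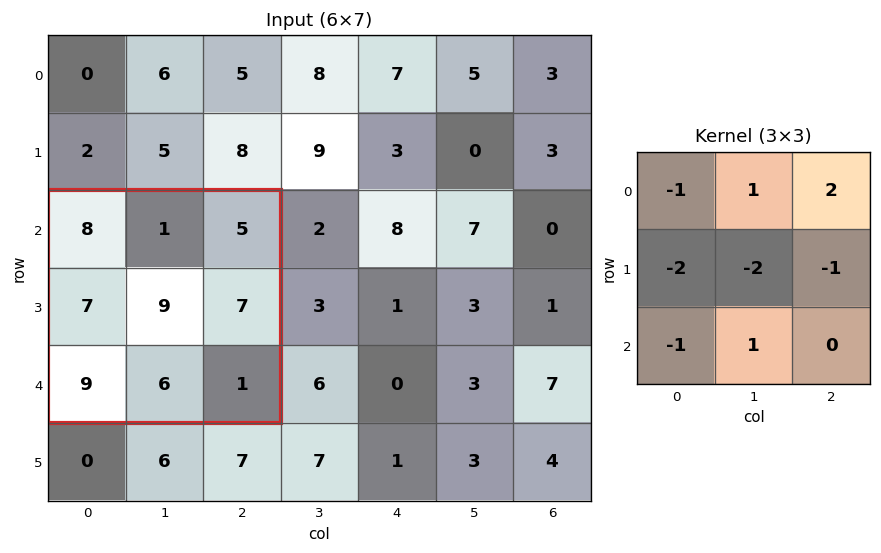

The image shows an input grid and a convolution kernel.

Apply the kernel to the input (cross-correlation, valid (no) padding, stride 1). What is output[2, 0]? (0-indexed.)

The receptive field on the input at this output position is [8 1 5 / 7 9 7 / 9 6 1]. Elementwise product with the kernel and sum: 8·-1 + 1·1 + 5·2 + 7·-2 + 9·-2 + 7·-1 + 9·-1 + 6·1.

-39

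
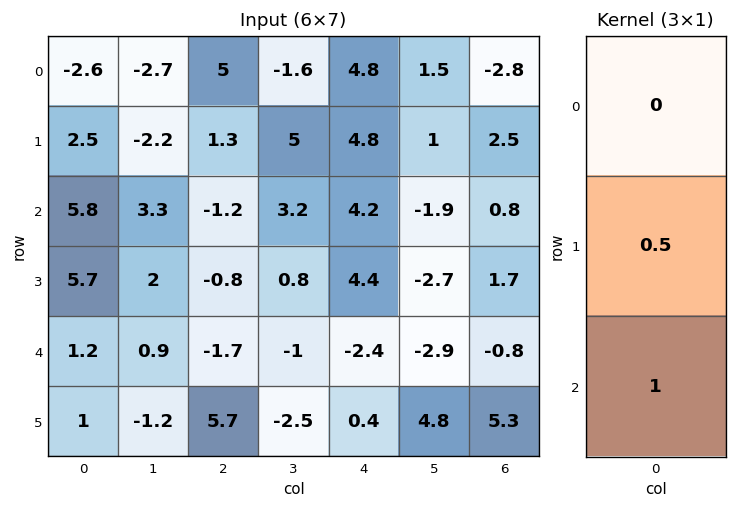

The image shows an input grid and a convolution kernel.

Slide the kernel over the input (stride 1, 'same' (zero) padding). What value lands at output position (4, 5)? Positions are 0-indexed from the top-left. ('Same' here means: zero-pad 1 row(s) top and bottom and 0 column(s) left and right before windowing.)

The receptive field on the zero-padded input at this output position is [-2.7 / -2.9 / 4.8]. Elementwise product with the kernel and sum: -2.9·0.5 + 4.8·1.

3.35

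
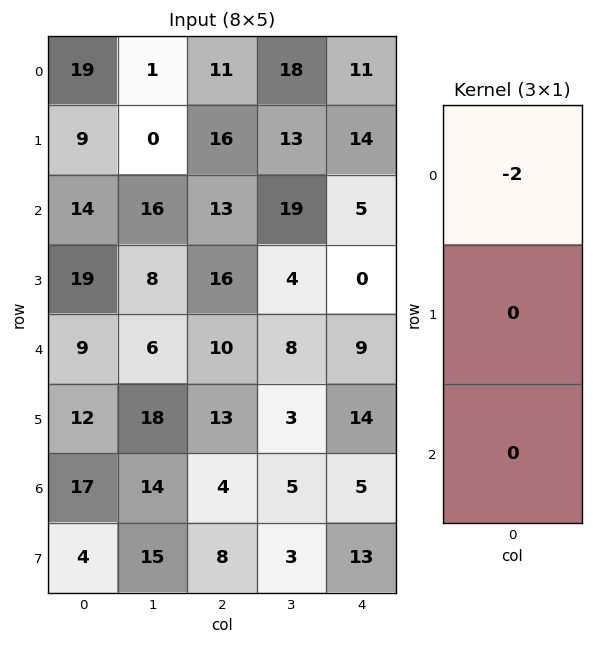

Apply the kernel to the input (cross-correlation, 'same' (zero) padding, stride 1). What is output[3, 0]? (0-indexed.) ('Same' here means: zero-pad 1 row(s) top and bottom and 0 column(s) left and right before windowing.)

-28

The receptive field on the zero-padded input at this output position is [14 / 19 / 9]. Elementwise product with the kernel and sum: 14·-2.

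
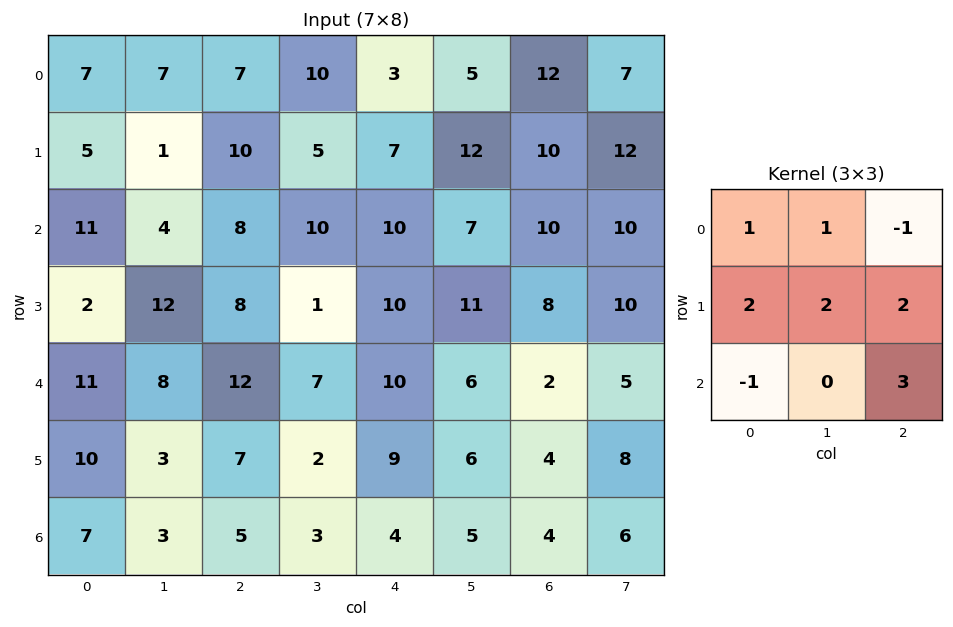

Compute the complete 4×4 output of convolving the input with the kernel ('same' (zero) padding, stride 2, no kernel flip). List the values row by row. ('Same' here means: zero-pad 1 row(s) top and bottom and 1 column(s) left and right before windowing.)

31 62 67 72
70 41 86 83
37 76 62 53
27 30 29 32

Output[0,0]: The receptive field on the zero-padded input at this output position is [0 0 0 / 0 7 7 / 0 5 1]. Elementwise product with the kernel and sum: 0·1 + 0·1 + 0·-1 + 0·2 + 7·2 + 7·2 + 0·-1 + 1·3.
Output[0,1]: The receptive field on the zero-padded input at this output position is [0 0 0 / 7 7 10 / 1 10 5]. Elementwise product with the kernel and sum: 0·1 + 0·1 + 0·-1 + 7·2 + 7·2 + 10·2 + 1·-1 + 5·3.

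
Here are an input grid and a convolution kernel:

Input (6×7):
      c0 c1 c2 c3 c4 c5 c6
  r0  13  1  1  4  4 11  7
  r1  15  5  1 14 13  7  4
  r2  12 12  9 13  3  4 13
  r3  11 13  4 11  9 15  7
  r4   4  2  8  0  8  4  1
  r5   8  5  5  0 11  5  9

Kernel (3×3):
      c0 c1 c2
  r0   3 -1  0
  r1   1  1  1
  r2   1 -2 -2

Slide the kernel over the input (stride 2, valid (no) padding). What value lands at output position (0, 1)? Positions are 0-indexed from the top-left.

The receptive field on the input at this output position is [1 4 4 / 1 14 13 / 9 13 3]. Elementwise product with the kernel and sum: 1·3 + 4·-1 + 1·1 + 14·1 + 13·1 + 9·1 + 13·-2 + 3·-2.

4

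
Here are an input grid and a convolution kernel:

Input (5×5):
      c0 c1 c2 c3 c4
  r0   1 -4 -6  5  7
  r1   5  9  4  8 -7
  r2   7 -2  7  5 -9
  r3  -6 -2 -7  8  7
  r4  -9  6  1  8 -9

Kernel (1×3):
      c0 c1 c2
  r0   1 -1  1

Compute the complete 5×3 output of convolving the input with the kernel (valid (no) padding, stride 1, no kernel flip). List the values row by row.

-1 7 -4
0 13 -11
16 -4 -7
-11 13 -8
-14 13 -16

Output[0,0]: The receptive field on the input at this output position is [1 -4 -6]. Elementwise product with the kernel and sum: 1·1 + -4·-1 + -6·1.
Output[0,1]: The receptive field on the input at this output position is [-4 -6 5]. Elementwise product with the kernel and sum: -4·1 + -6·-1 + 5·1.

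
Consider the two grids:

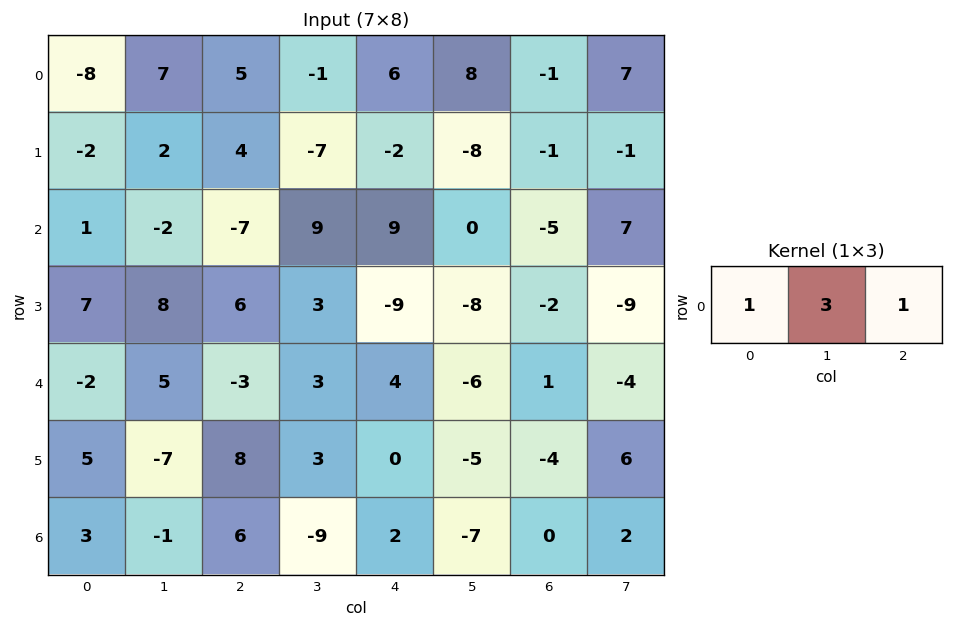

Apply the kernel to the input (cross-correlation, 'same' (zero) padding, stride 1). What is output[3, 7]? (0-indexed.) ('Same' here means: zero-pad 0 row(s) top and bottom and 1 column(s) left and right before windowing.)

The receptive field on the zero-padded input at this output position is [-2 -9 0]. Elementwise product with the kernel and sum: -2·1 + -9·3 + 0·1.

-29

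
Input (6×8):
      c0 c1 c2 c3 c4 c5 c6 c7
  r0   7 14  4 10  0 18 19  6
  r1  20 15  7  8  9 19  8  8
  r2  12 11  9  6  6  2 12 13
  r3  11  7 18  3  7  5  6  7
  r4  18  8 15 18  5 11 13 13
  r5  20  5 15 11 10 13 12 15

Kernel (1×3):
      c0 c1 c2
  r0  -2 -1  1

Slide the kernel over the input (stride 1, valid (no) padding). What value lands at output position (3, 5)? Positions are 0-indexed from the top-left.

-9

The receptive field on the input at this output position is [5 6 7]. Elementwise product with the kernel and sum: 5·-2 + 6·-1 + 7·1.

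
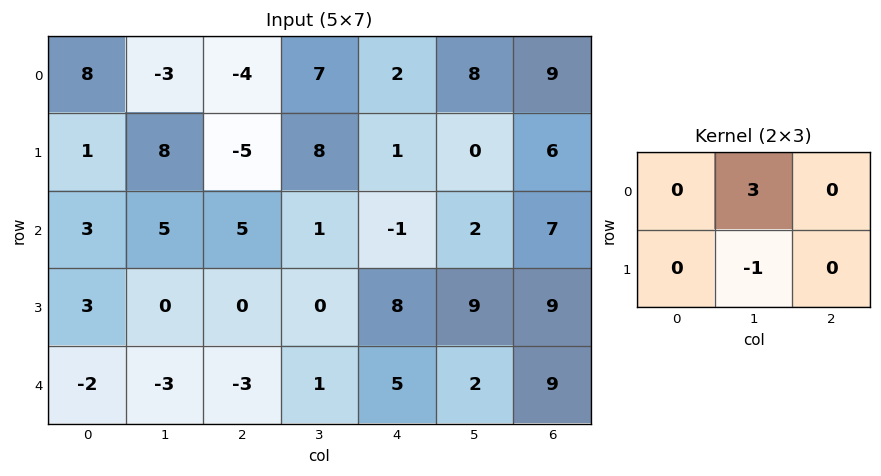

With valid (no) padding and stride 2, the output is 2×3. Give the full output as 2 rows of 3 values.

-17 13 24
15 3 -3

Output[0,0]: The receptive field on the input at this output position is [8 -3 -4 / 1 8 -5]. Elementwise product with the kernel and sum: -3·3 + 8·-1.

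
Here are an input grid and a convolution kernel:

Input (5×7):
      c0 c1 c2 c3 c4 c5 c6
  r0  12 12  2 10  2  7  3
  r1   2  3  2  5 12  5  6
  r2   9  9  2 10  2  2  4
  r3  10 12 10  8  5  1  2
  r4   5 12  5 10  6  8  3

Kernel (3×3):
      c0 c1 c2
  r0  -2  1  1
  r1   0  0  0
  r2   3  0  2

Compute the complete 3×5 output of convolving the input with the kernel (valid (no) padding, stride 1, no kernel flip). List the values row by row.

Output[0,0]: The receptive field on the input at this output position is [12 12 2 / 2 3 2 / 9 9 2]. Elementwise product with the kernel and sum: 12·-2 + 12·1 + 2·1 + 9·3 + 2·2.
Output[0,1]: The receptive field on the input at this output position is [12 2 10 / 3 2 5 / 9 2 10]. Elementwise product with the kernel and sum: 12·-2 + 2·1 + 10·1 + 9·3 + 10·2.

21 35 18 23 20
51 53 53 33 6
18 50 35 30 26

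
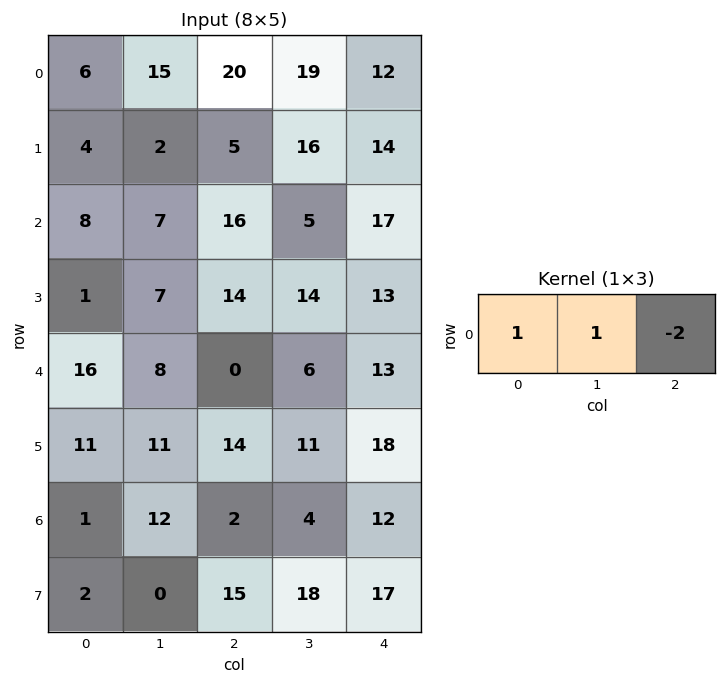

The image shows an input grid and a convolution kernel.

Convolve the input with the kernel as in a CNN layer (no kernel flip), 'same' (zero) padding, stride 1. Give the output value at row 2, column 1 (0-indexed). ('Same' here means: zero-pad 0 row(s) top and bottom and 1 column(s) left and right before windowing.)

-17

The receptive field on the zero-padded input at this output position is [8 7 16]. Elementwise product with the kernel and sum: 8·1 + 7·1 + 16·-2.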